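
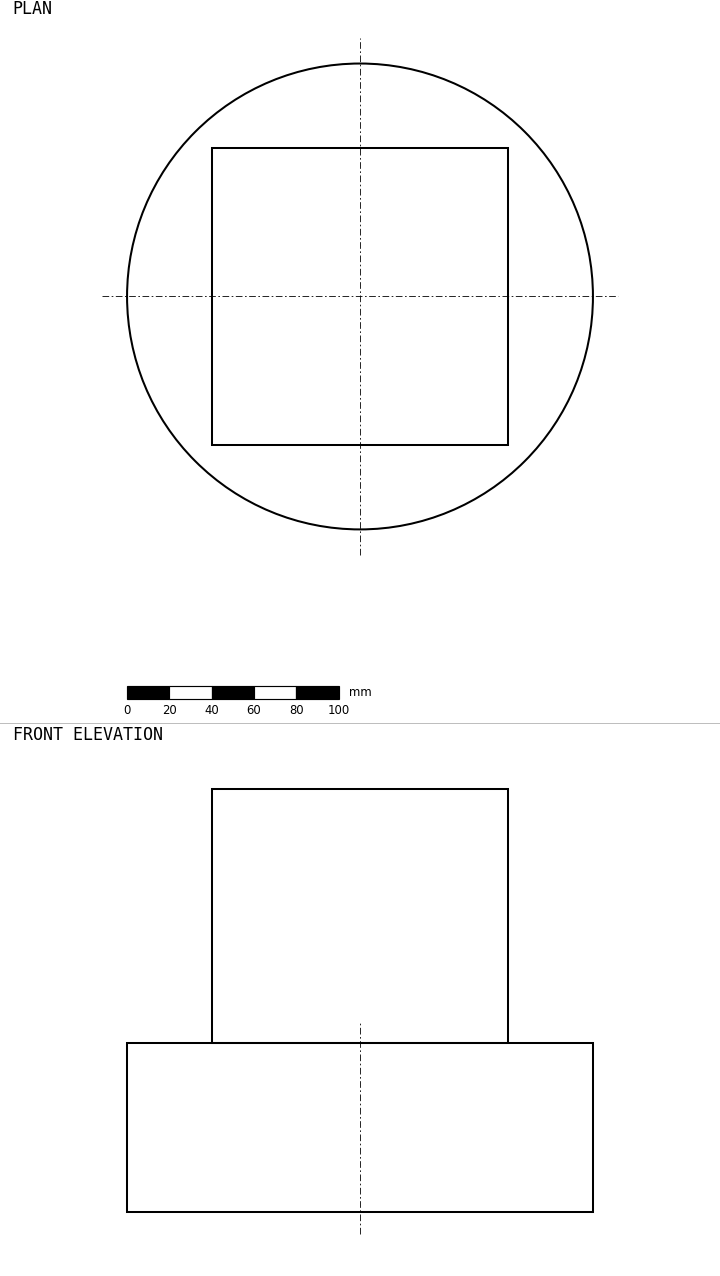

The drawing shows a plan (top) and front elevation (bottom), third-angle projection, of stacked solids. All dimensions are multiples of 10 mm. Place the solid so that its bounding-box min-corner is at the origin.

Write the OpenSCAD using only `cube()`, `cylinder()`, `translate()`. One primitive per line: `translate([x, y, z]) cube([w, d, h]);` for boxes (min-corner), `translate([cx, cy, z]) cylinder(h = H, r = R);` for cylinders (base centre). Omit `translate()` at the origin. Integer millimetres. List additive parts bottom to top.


translate([110, 110, 0]) cylinder(h = 80, r = 110);
translate([40, 40, 80]) cube([140, 140, 120]);


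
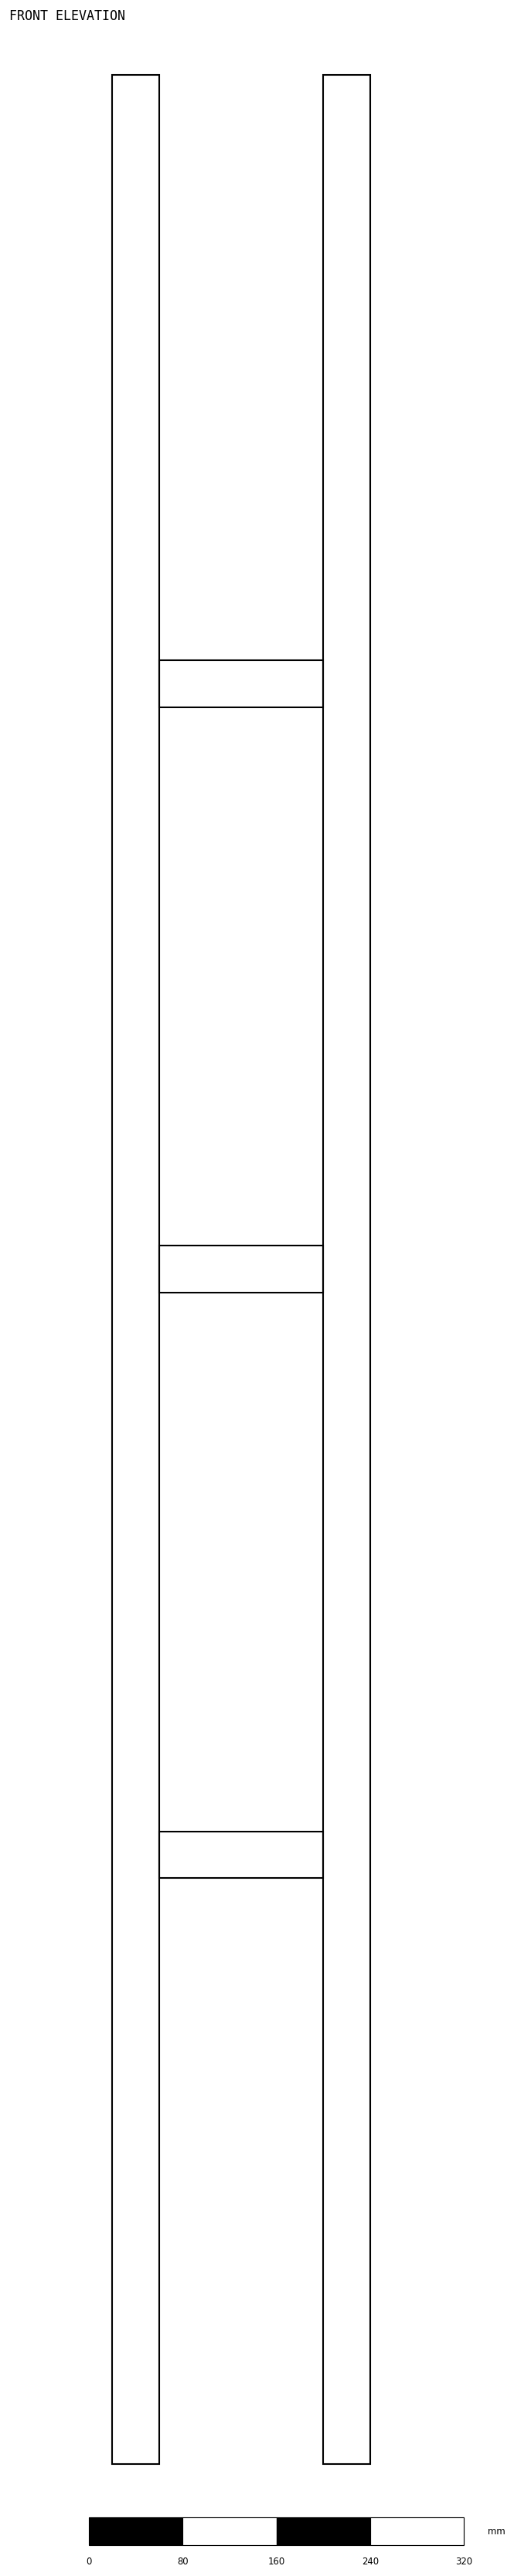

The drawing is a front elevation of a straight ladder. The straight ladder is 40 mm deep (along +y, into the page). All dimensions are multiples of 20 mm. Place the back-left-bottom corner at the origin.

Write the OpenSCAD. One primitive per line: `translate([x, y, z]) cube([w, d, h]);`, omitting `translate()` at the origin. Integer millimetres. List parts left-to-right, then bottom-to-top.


cube([40, 40, 2040]);
translate([40, 0, 500]) cube([140, 40, 40]);
translate([40, 0, 1000]) cube([140, 40, 40]);
translate([40, 0, 1500]) cube([140, 40, 40]);
translate([180, 0, 0]) cube([40, 40, 2040]);


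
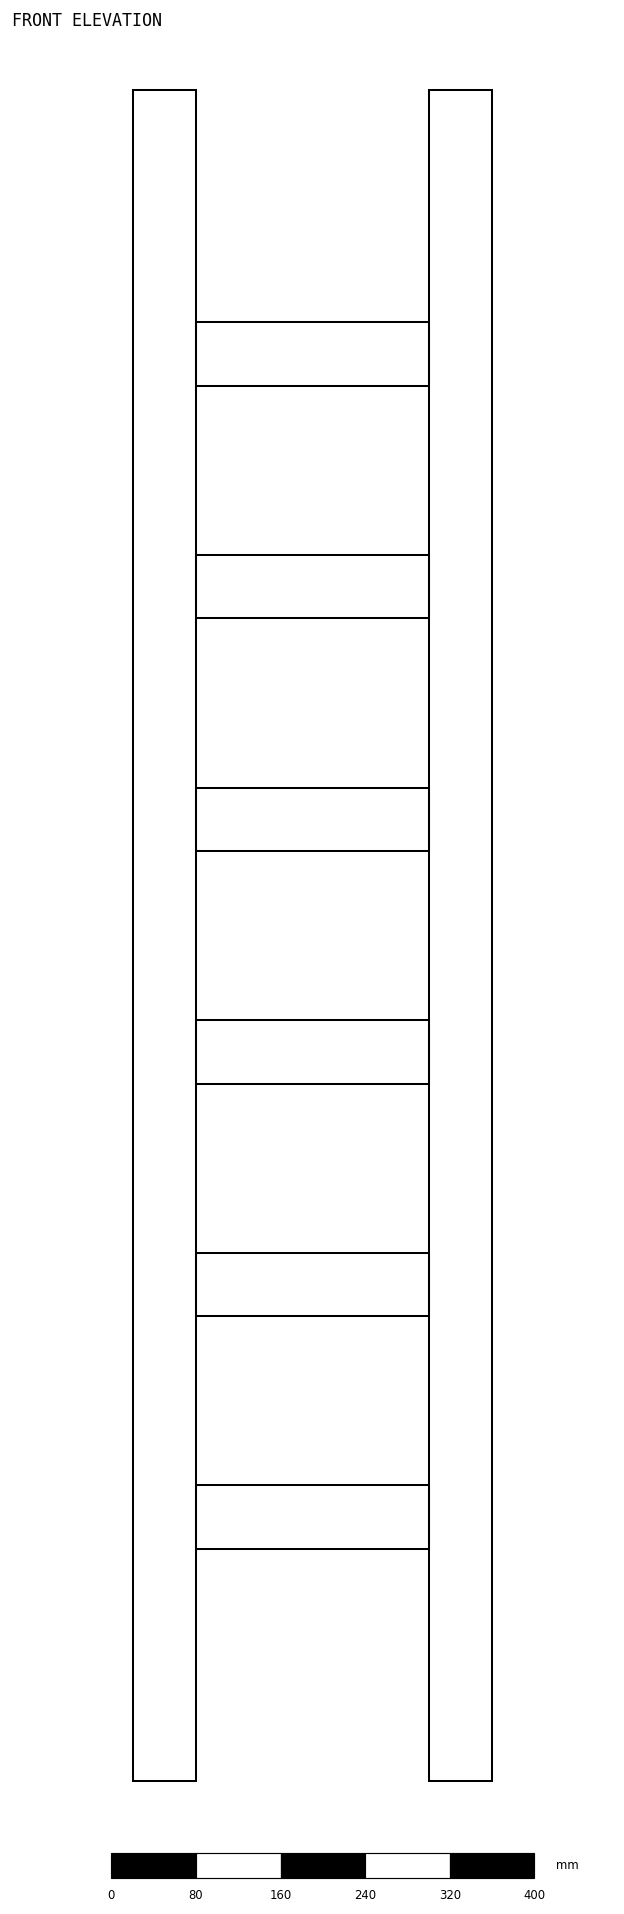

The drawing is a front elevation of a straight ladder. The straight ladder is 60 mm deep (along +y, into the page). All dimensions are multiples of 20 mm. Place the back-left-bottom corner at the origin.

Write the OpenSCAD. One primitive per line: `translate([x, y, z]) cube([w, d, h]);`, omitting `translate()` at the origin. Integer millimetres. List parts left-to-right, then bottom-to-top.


cube([60, 60, 1600]);
translate([60, 0, 220]) cube([220, 60, 60]);
translate([60, 0, 440]) cube([220, 60, 60]);
translate([60, 0, 660]) cube([220, 60, 60]);
translate([60, 0, 880]) cube([220, 60, 60]);
translate([60, 0, 1100]) cube([220, 60, 60]);
translate([60, 0, 1320]) cube([220, 60, 60]);
translate([280, 0, 0]) cube([60, 60, 1600]);


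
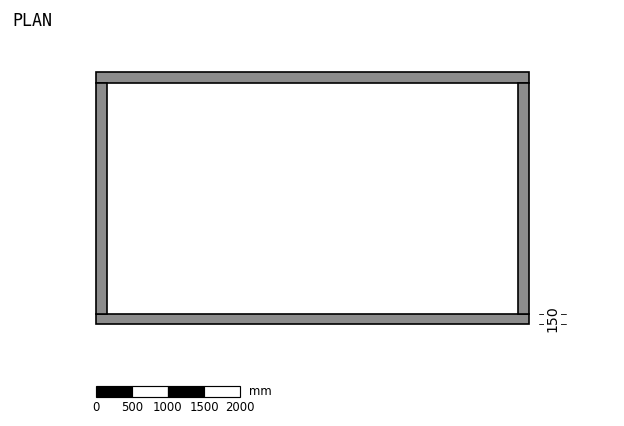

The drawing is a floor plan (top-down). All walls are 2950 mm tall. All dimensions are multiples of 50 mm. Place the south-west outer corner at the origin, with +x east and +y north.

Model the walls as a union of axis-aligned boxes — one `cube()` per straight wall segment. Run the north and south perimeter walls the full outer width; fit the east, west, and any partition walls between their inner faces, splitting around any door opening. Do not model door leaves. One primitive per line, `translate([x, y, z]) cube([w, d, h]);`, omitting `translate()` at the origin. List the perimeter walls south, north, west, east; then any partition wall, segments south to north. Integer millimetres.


cube([6000, 150, 2950]);
translate([0, 3350, 0]) cube([6000, 150, 2950]);
translate([0, 150, 0]) cube([150, 3200, 2950]);
translate([5850, 150, 0]) cube([150, 3200, 2950]);


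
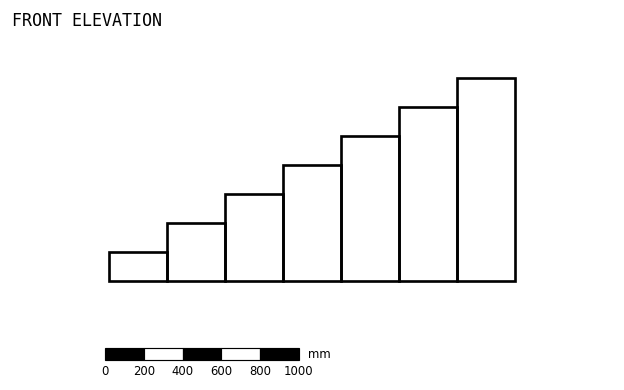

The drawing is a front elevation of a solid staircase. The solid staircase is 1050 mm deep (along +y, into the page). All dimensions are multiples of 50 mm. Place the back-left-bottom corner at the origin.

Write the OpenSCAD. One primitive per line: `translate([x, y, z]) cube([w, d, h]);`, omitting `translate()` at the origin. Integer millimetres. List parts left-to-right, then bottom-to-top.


cube([300, 1050, 150]);
translate([300, 0, 0]) cube([300, 1050, 300]);
translate([600, 0, 0]) cube([300, 1050, 450]);
translate([900, 0, 0]) cube([300, 1050, 600]);
translate([1200, 0, 0]) cube([300, 1050, 750]);
translate([1500, 0, 0]) cube([300, 1050, 900]);
translate([1800, 0, 0]) cube([300, 1050, 1050]);


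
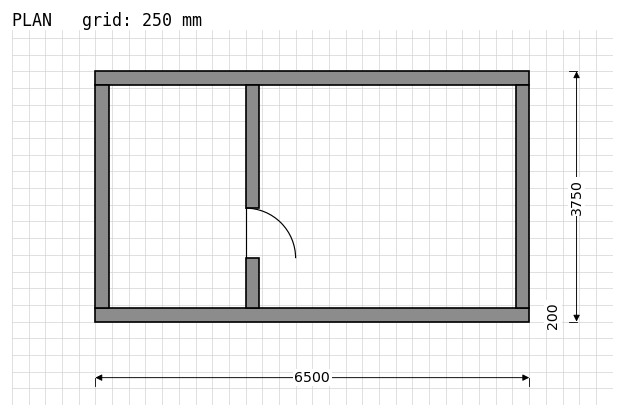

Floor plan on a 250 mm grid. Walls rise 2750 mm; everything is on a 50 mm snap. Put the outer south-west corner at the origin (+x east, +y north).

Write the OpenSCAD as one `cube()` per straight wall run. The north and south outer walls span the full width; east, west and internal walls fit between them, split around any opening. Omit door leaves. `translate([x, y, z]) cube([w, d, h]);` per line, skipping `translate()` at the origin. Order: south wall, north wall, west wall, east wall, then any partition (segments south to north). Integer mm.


cube([6500, 200, 2750]);
translate([0, 3550, 0]) cube([6500, 200, 2750]);
translate([0, 200, 0]) cube([200, 3350, 2750]);
translate([6300, 200, 0]) cube([200, 3350, 2750]);
translate([2250, 200, 0]) cube([200, 750, 2750]);
translate([2250, 1700, 0]) cube([200, 1850, 2750]);


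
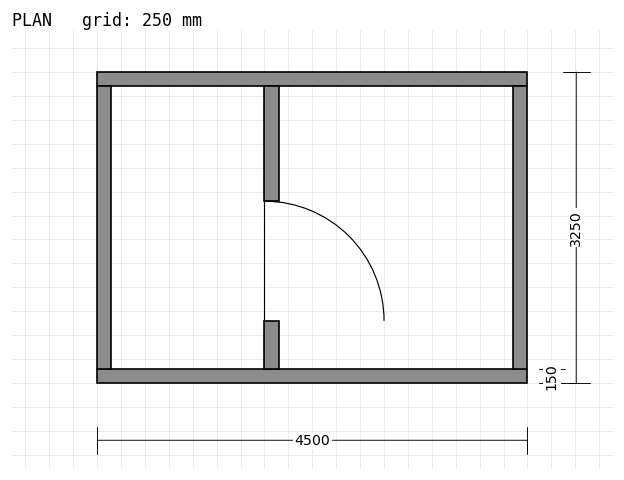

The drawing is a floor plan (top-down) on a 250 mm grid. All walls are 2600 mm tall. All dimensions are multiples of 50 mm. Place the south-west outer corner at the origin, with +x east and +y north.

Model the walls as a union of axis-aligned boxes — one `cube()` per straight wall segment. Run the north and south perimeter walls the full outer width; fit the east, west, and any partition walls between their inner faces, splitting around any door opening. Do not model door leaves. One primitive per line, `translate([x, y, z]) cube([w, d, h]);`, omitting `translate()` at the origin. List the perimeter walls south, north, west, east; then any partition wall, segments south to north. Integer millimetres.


cube([4500, 150, 2600]);
translate([0, 3100, 0]) cube([4500, 150, 2600]);
translate([0, 150, 0]) cube([150, 2950, 2600]);
translate([4350, 150, 0]) cube([150, 2950, 2600]);
translate([1750, 150, 0]) cube([150, 500, 2600]);
translate([1750, 1900, 0]) cube([150, 1200, 2600]);


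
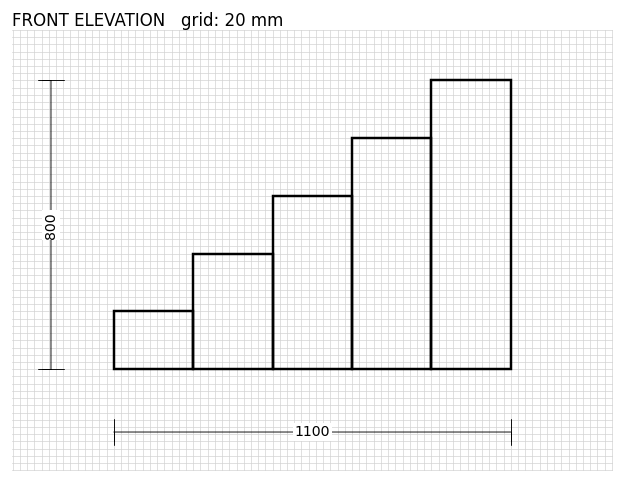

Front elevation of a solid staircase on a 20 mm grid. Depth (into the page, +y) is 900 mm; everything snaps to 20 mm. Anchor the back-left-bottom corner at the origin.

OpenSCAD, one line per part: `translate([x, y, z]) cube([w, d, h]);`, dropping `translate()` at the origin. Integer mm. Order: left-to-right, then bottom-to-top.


cube([220, 900, 160]);
translate([220, 0, 0]) cube([220, 900, 320]);
translate([440, 0, 0]) cube([220, 900, 480]);
translate([660, 0, 0]) cube([220, 900, 640]);
translate([880, 0, 0]) cube([220, 900, 800]);


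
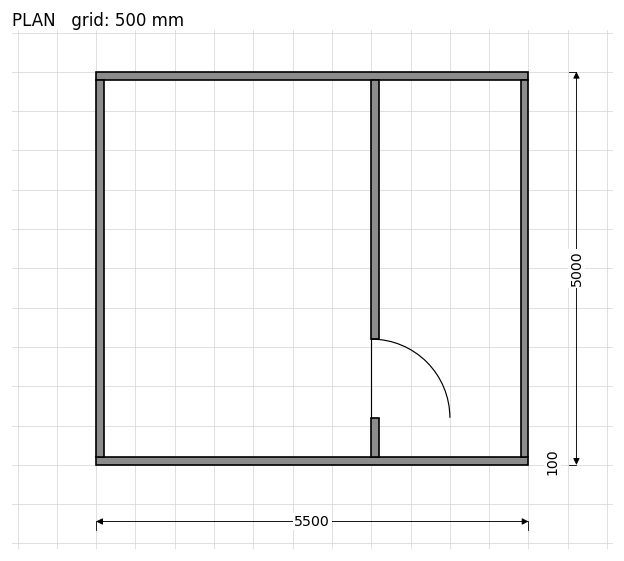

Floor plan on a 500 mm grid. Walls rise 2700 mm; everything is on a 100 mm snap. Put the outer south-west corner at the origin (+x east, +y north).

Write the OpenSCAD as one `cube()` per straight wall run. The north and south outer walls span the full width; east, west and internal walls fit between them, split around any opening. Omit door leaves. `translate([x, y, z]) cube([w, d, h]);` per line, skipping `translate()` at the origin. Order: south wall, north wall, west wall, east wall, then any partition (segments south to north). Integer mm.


cube([5500, 100, 2700]);
translate([0, 4900, 0]) cube([5500, 100, 2700]);
translate([0, 100, 0]) cube([100, 4800, 2700]);
translate([5400, 100, 0]) cube([100, 4800, 2700]);
translate([3500, 100, 0]) cube([100, 500, 2700]);
translate([3500, 1600, 0]) cube([100, 3300, 2700]);


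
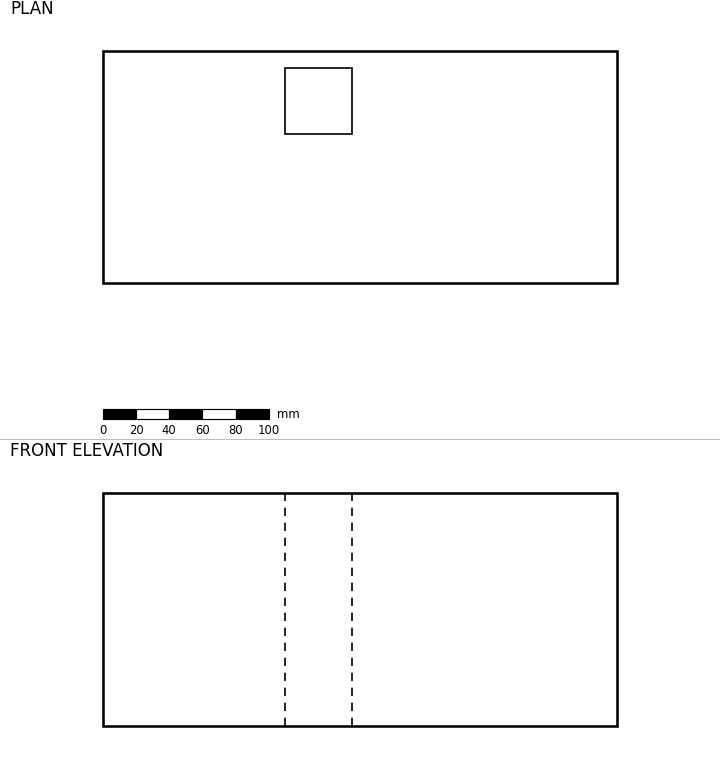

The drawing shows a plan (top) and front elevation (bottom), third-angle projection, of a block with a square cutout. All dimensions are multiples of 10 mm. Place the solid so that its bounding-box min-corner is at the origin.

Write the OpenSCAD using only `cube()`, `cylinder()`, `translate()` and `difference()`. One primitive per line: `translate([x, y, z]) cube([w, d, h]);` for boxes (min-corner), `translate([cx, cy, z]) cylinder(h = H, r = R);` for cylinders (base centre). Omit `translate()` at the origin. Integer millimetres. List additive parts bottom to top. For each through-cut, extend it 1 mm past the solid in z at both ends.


difference() {
  cube([310, 140, 140]);
  translate([110, 90, -1]) cube([40, 40, 142]);
}


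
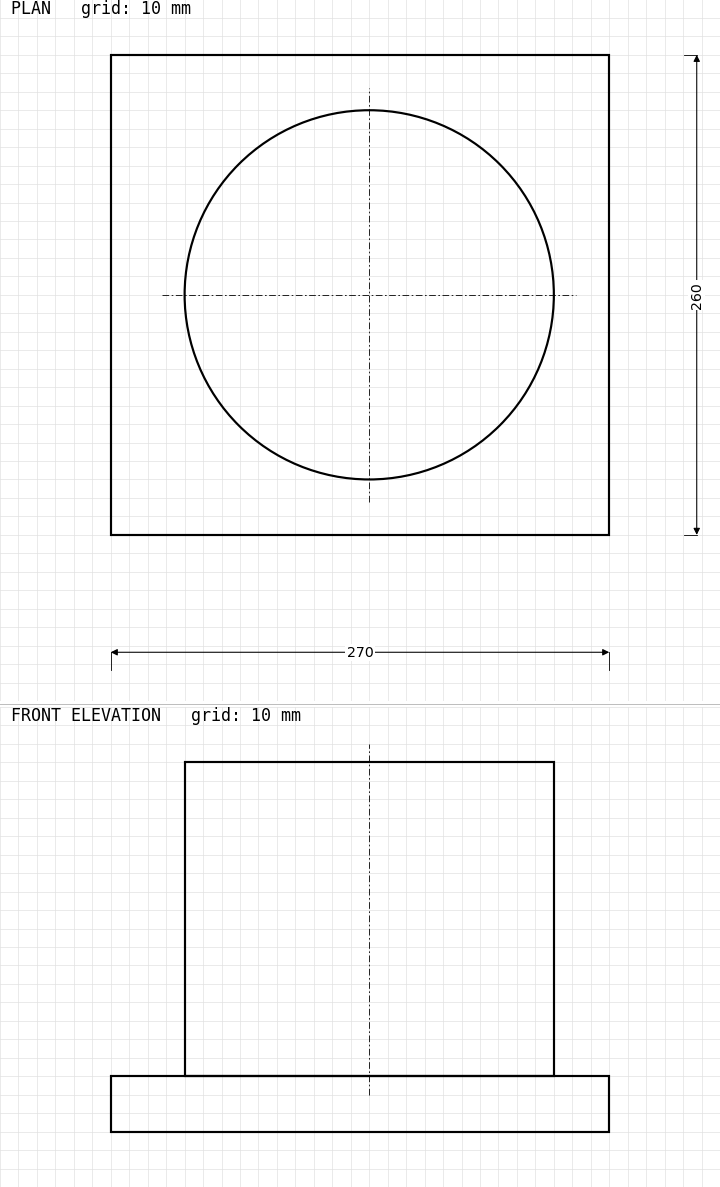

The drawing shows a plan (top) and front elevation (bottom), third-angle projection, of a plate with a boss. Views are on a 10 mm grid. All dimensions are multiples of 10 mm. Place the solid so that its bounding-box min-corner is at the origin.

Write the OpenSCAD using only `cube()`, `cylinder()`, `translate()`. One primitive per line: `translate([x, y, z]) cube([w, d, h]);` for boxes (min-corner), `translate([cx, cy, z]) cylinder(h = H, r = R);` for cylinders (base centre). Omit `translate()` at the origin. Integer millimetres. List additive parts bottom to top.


cube([270, 260, 30]);
translate([140, 130, 30]) cylinder(h = 170, r = 100);


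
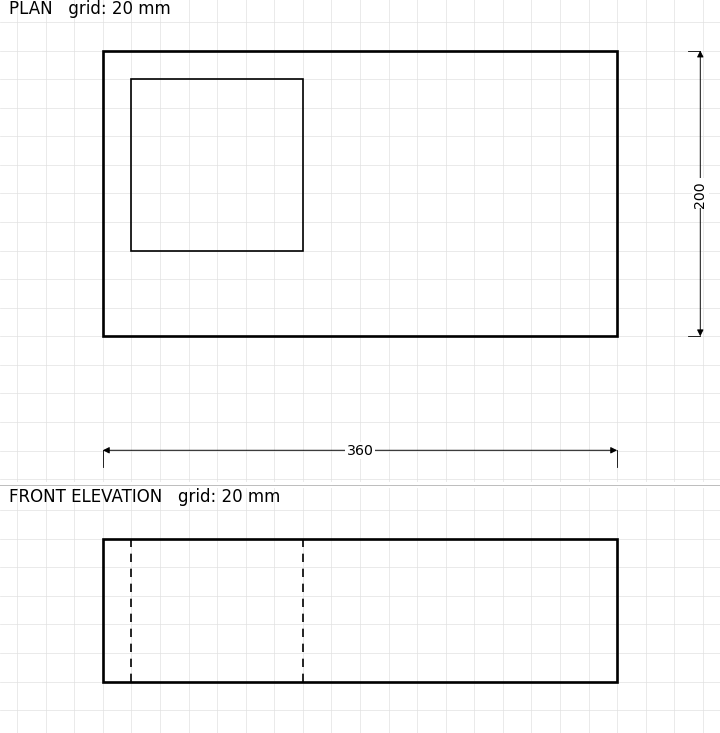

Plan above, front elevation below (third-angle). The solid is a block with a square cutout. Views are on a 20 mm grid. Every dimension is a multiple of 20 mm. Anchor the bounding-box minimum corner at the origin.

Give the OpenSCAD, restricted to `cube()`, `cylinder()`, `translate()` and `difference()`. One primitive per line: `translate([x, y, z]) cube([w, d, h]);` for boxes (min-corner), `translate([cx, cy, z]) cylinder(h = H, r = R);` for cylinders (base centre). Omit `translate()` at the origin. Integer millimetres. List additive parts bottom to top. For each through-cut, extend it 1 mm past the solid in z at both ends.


difference() {
  cube([360, 200, 100]);
  translate([20, 60, -1]) cube([120, 120, 102]);
}


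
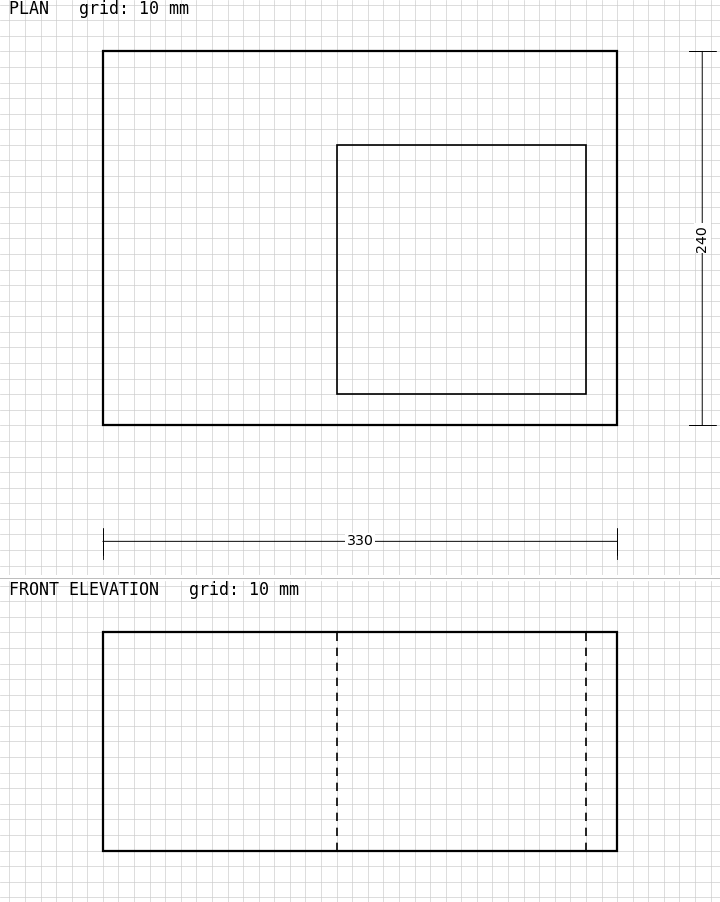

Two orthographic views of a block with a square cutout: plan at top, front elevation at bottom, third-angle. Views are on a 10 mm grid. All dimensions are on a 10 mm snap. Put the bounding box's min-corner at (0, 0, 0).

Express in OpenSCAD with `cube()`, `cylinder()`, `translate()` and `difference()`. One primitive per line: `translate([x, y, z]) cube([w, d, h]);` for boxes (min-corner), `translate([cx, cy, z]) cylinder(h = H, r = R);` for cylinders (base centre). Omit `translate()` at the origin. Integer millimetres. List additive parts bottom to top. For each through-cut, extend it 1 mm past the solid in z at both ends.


difference() {
  cube([330, 240, 140]);
  translate([150, 20, -1]) cube([160, 160, 142]);
}


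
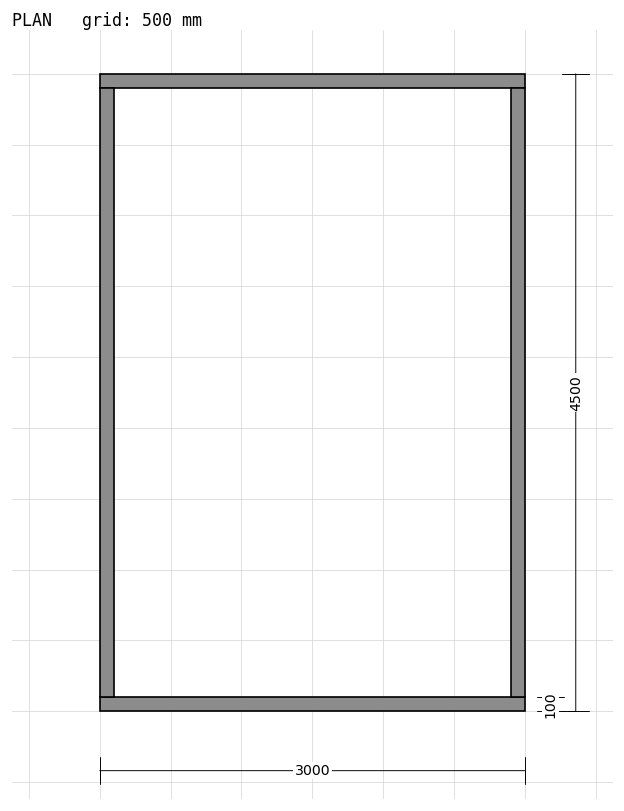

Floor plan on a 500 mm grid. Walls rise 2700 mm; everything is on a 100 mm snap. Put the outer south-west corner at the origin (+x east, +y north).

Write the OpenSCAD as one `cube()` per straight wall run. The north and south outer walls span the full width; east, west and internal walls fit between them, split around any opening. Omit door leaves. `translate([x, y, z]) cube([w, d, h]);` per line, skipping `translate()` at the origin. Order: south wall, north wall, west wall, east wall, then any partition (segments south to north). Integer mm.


cube([3000, 100, 2700]);
translate([0, 4400, 0]) cube([3000, 100, 2700]);
translate([0, 100, 0]) cube([100, 4300, 2700]);
translate([2900, 100, 0]) cube([100, 4300, 2700]);


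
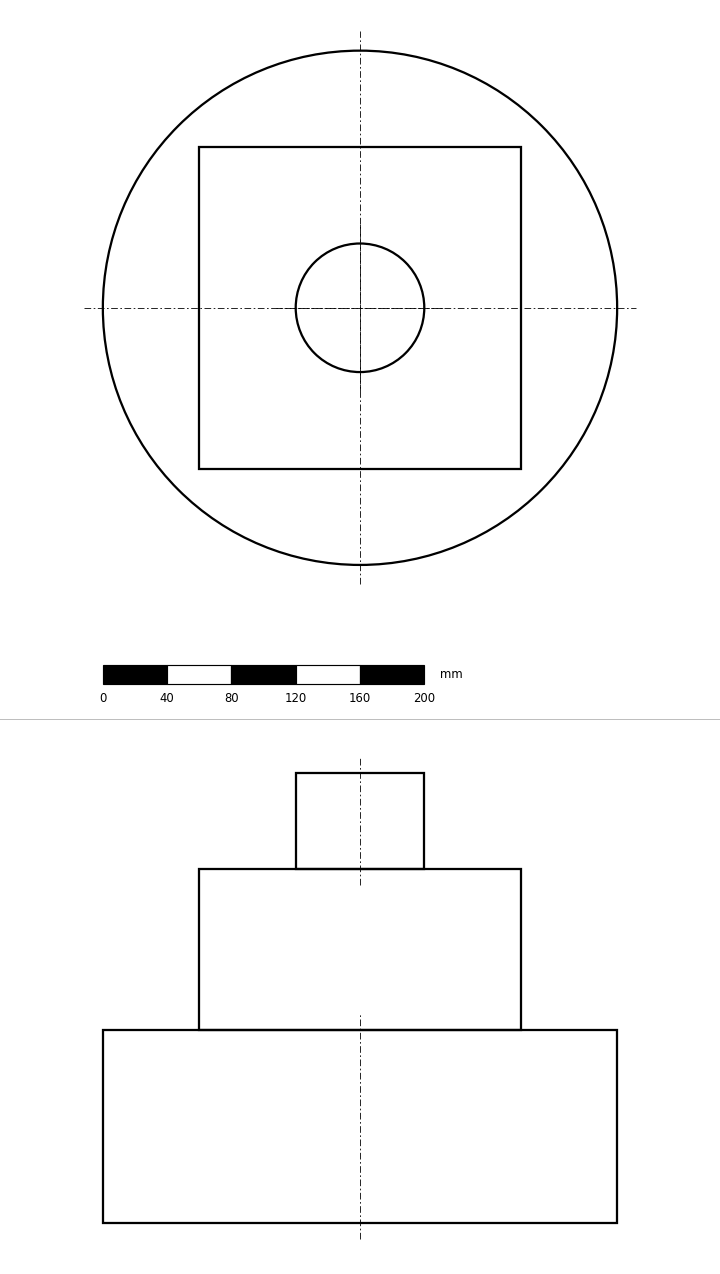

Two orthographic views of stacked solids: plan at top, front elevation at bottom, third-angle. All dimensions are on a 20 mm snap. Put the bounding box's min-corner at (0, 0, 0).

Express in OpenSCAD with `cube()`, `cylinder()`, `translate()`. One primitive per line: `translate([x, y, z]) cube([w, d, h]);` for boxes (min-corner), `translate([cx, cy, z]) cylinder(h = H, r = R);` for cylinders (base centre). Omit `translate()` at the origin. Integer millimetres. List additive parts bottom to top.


translate([160, 160, 0]) cylinder(h = 120, r = 160);
translate([60, 60, 120]) cube([200, 200, 100]);
translate([160, 160, 220]) cylinder(h = 60, r = 40);


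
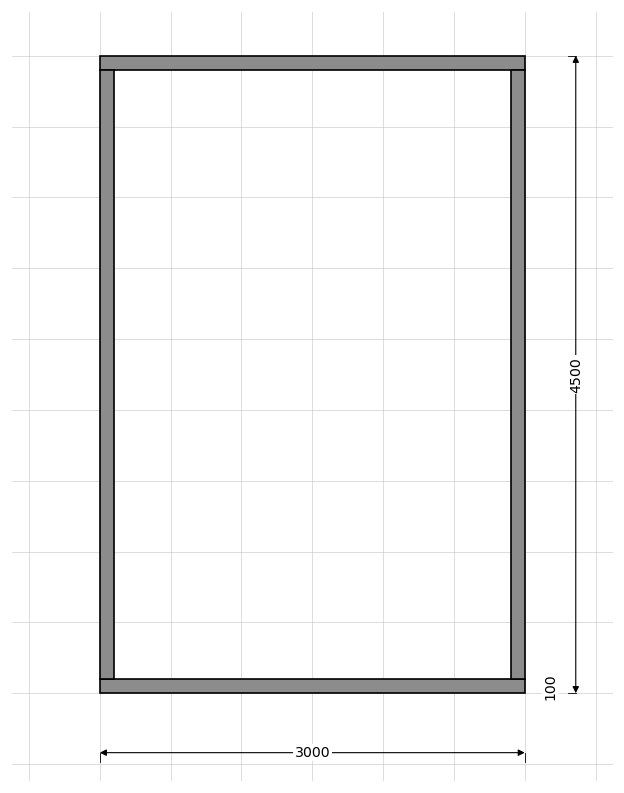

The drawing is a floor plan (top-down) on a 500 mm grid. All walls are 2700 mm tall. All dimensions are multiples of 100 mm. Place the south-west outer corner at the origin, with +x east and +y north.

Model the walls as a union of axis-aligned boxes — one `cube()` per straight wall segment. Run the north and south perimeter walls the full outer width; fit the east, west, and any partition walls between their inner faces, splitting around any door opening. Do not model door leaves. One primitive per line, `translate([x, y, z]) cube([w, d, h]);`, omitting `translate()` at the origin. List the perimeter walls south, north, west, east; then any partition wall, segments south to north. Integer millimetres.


cube([3000, 100, 2700]);
translate([0, 4400, 0]) cube([3000, 100, 2700]);
translate([0, 100, 0]) cube([100, 4300, 2700]);
translate([2900, 100, 0]) cube([100, 4300, 2700]);


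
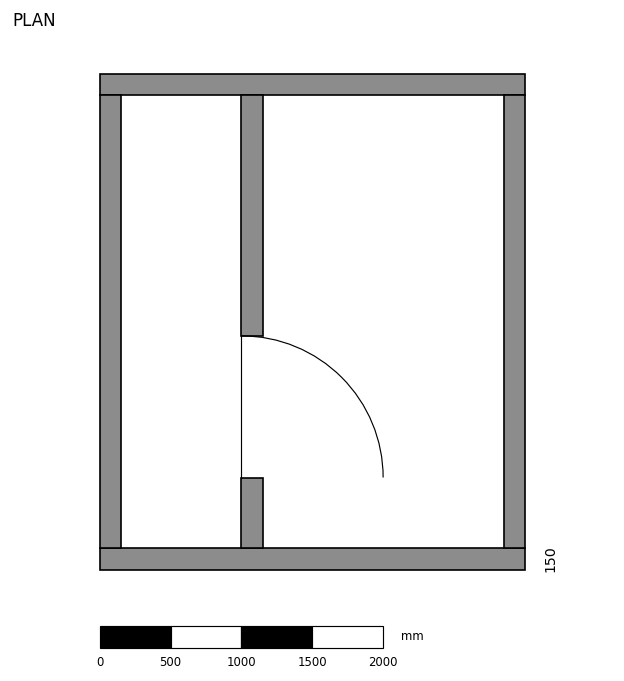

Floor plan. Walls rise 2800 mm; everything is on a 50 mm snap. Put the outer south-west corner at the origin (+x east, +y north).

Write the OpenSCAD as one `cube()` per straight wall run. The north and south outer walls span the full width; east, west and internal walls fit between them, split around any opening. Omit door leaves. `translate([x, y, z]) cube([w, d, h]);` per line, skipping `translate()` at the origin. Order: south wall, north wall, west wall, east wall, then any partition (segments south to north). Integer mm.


cube([3000, 150, 2800]);
translate([0, 3350, 0]) cube([3000, 150, 2800]);
translate([0, 150, 0]) cube([150, 3200, 2800]);
translate([2850, 150, 0]) cube([150, 3200, 2800]);
translate([1000, 150, 0]) cube([150, 500, 2800]);
translate([1000, 1650, 0]) cube([150, 1700, 2800]);


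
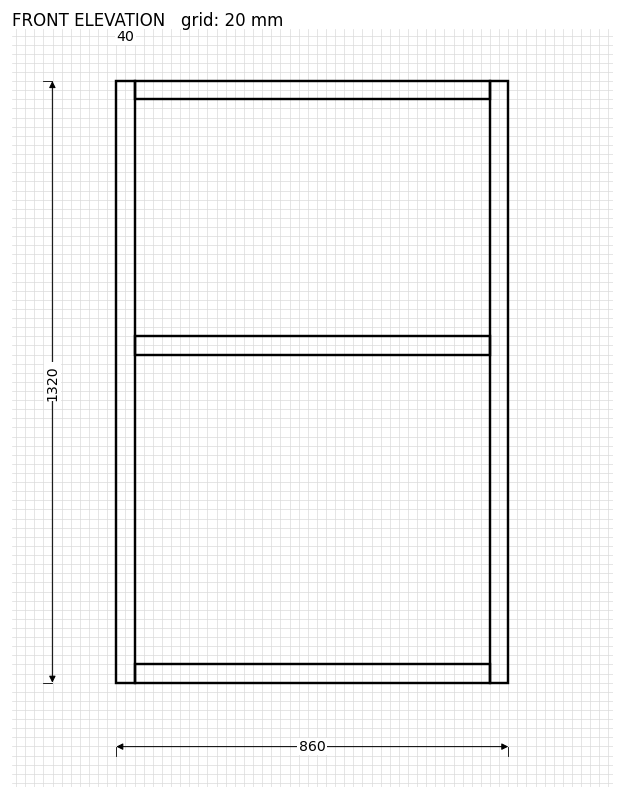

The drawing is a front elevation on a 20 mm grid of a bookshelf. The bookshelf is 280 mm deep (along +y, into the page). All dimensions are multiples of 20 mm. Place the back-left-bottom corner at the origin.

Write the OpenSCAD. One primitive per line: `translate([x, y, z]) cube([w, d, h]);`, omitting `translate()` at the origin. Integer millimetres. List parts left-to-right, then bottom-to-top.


cube([40, 280, 1320]);
translate([40, 0, 0]) cube([780, 280, 40]);
translate([40, 0, 720]) cube([780, 280, 40]);
translate([40, 0, 1280]) cube([780, 280, 40]);
translate([820, 0, 0]) cube([40, 280, 1320]);


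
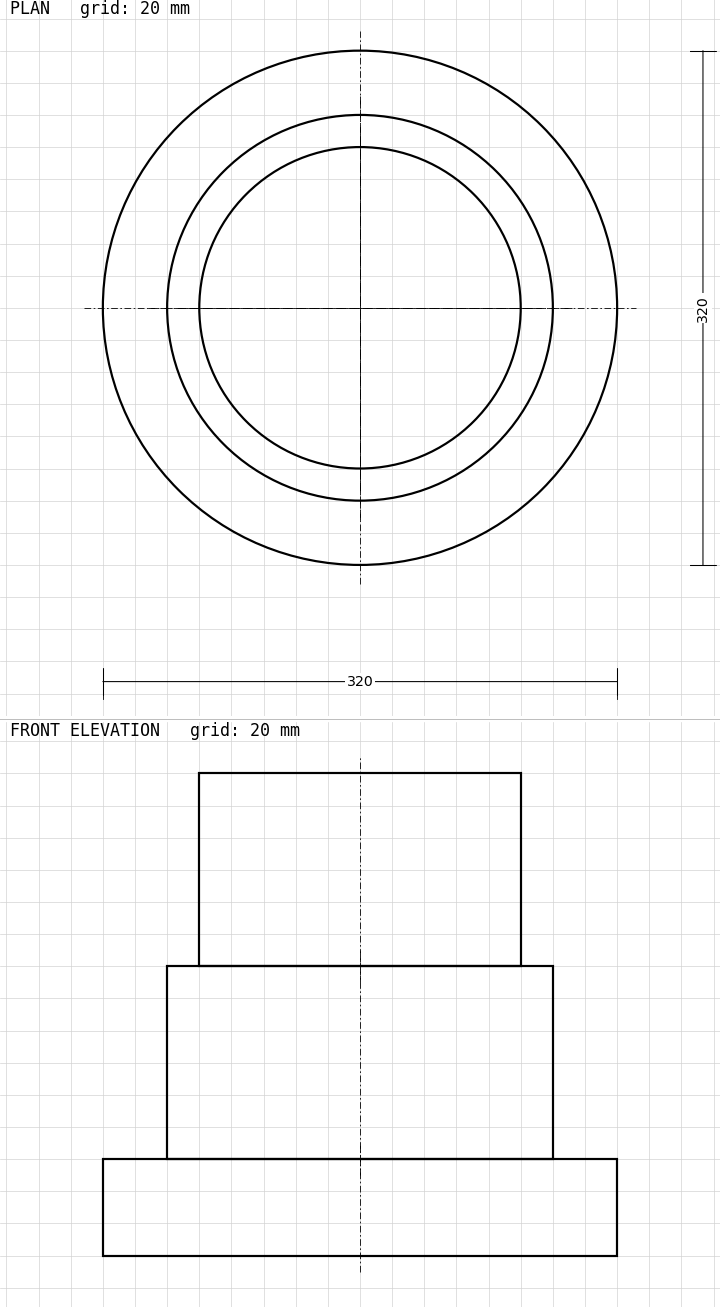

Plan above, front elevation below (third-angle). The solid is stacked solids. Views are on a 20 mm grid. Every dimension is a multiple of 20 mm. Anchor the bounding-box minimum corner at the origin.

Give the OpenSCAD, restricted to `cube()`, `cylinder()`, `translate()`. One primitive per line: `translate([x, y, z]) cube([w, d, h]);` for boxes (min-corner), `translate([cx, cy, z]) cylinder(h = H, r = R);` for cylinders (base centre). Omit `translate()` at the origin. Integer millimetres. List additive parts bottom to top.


translate([160, 160, 0]) cylinder(h = 60, r = 160);
translate([160, 160, 60]) cylinder(h = 120, r = 120);
translate([160, 160, 180]) cylinder(h = 120, r = 100);


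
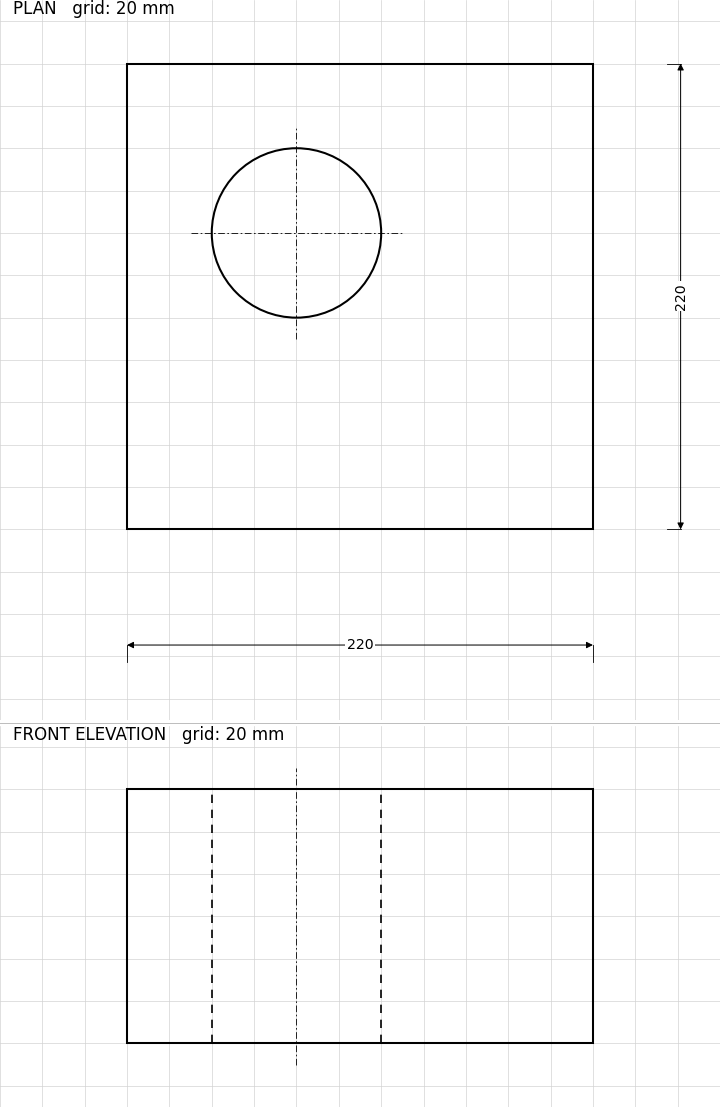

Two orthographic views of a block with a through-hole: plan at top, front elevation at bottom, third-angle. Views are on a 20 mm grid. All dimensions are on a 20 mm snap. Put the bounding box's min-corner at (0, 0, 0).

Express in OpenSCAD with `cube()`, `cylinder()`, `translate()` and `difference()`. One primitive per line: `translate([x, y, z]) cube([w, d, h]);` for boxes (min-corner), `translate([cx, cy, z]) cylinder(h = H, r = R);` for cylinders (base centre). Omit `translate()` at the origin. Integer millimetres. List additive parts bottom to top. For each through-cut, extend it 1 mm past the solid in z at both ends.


difference() {
  cube([220, 220, 120]);
  translate([80, 140, -1]) cylinder(h = 122, r = 40);
}


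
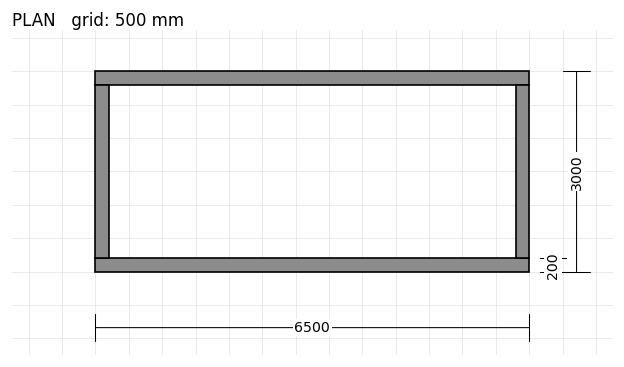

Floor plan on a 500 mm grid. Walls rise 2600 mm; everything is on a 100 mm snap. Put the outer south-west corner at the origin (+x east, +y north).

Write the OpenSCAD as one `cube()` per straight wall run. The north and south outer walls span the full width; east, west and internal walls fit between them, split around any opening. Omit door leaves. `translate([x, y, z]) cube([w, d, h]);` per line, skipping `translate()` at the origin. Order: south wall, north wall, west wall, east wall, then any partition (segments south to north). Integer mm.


cube([6500, 200, 2600]);
translate([0, 2800, 0]) cube([6500, 200, 2600]);
translate([0, 200, 0]) cube([200, 2600, 2600]);
translate([6300, 200, 0]) cube([200, 2600, 2600]);


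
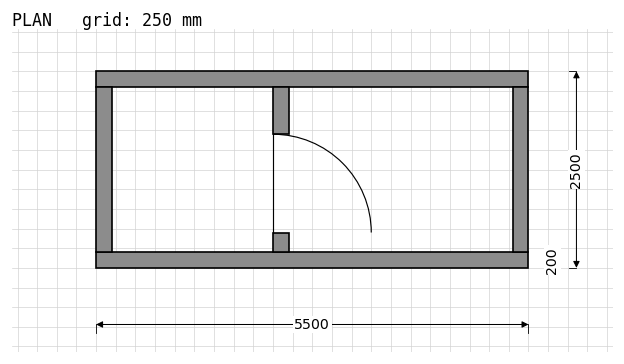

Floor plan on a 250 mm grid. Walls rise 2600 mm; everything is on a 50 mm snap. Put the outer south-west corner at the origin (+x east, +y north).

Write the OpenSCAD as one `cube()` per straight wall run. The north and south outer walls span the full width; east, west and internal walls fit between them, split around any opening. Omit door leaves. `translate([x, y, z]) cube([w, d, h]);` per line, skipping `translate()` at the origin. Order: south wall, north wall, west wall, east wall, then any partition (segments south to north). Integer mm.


cube([5500, 200, 2600]);
translate([0, 2300, 0]) cube([5500, 200, 2600]);
translate([0, 200, 0]) cube([200, 2100, 2600]);
translate([5300, 200, 0]) cube([200, 2100, 2600]);
translate([2250, 200, 0]) cube([200, 250, 2600]);
translate([2250, 1700, 0]) cube([200, 600, 2600]);


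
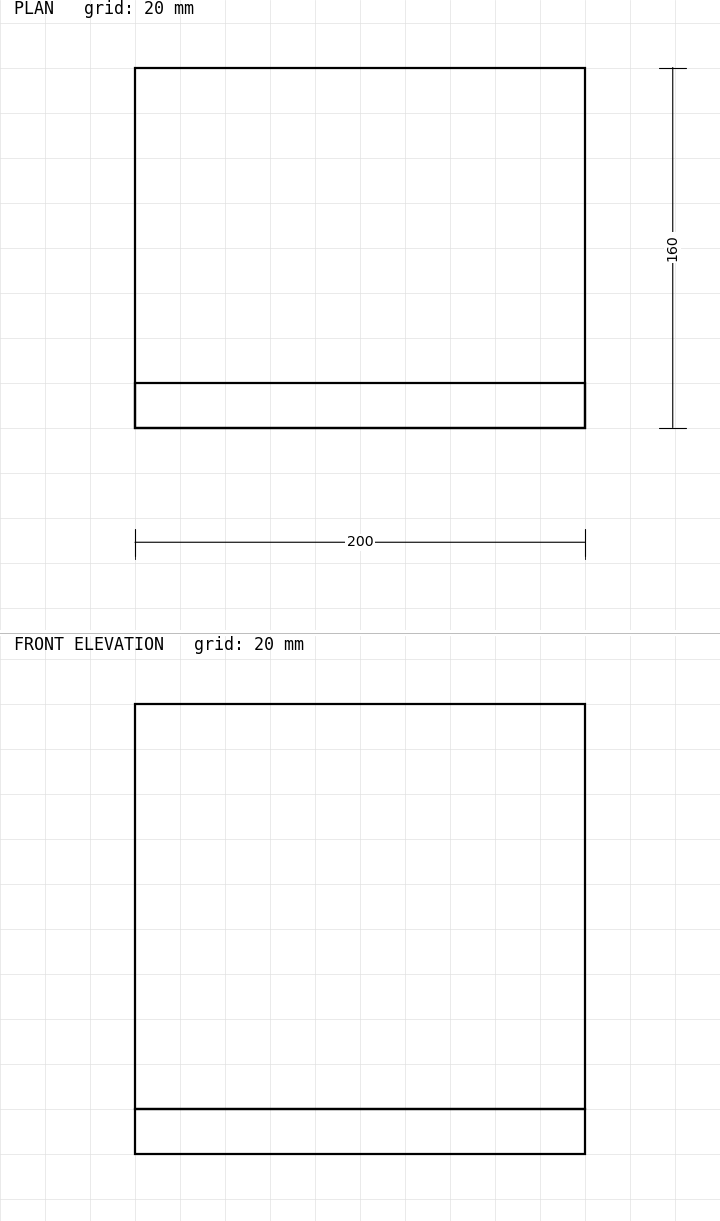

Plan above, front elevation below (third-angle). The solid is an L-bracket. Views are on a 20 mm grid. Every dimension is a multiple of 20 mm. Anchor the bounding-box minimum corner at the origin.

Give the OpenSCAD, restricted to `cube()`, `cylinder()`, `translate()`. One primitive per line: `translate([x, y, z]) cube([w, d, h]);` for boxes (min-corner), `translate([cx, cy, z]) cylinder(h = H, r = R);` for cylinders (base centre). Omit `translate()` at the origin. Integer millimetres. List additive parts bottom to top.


cube([200, 160, 20]);
translate([0, 0, 20]) cube([200, 20, 180]);


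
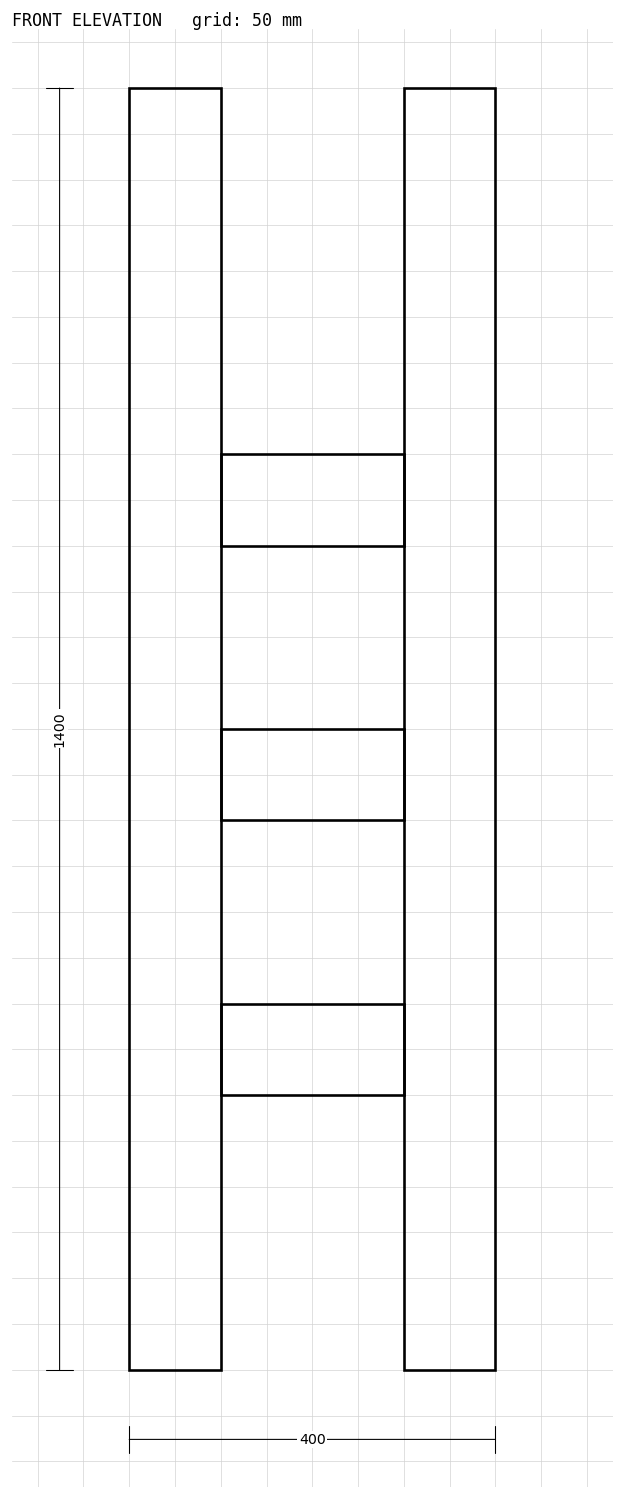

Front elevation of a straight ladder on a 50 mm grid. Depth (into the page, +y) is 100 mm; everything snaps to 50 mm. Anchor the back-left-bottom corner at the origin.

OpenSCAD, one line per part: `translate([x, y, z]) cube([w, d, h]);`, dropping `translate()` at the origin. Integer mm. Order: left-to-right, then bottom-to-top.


cube([100, 100, 1400]);
translate([100, 0, 300]) cube([200, 100, 100]);
translate([100, 0, 600]) cube([200, 100, 100]);
translate([100, 0, 900]) cube([200, 100, 100]);
translate([300, 0, 0]) cube([100, 100, 1400]);


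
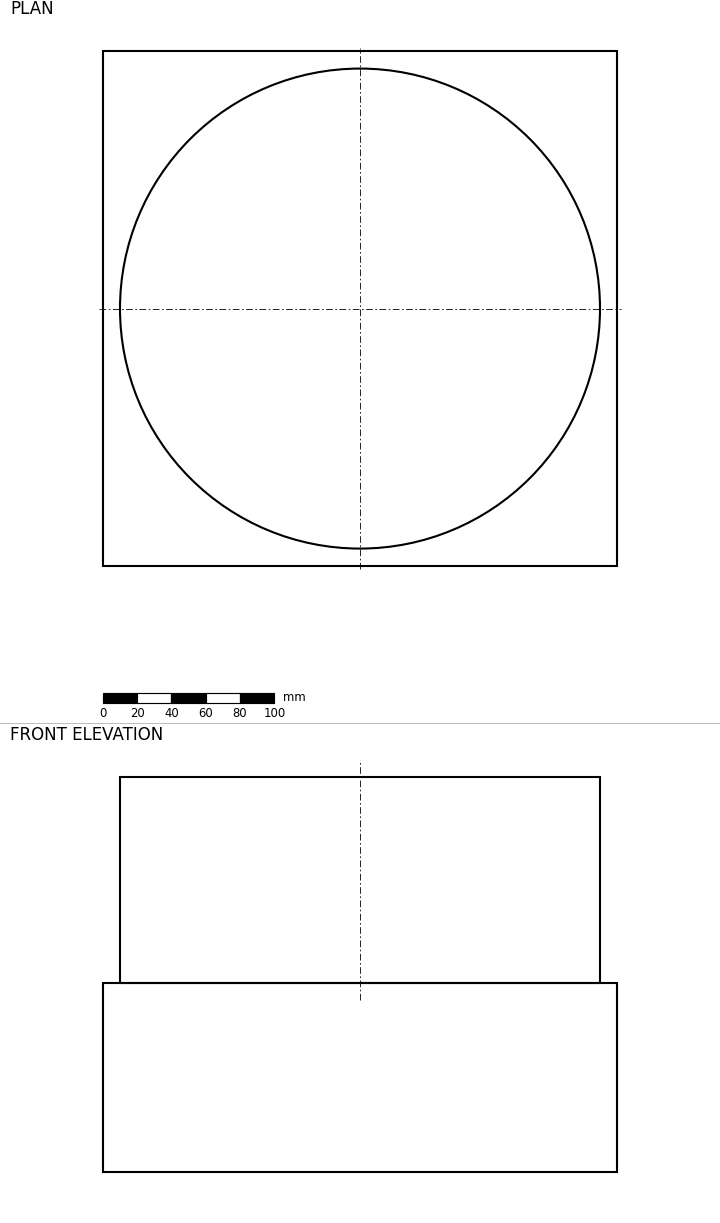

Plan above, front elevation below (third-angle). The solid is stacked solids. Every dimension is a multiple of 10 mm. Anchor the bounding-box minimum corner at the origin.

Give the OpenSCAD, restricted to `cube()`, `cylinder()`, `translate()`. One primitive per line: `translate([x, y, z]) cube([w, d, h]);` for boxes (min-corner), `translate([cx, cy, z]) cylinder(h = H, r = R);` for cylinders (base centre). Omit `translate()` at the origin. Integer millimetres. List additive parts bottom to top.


cube([300, 300, 110]);
translate([150, 150, 110]) cylinder(h = 120, r = 140);


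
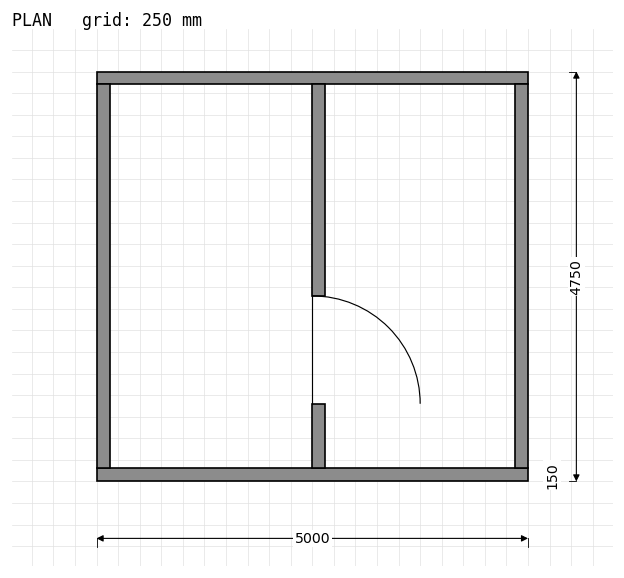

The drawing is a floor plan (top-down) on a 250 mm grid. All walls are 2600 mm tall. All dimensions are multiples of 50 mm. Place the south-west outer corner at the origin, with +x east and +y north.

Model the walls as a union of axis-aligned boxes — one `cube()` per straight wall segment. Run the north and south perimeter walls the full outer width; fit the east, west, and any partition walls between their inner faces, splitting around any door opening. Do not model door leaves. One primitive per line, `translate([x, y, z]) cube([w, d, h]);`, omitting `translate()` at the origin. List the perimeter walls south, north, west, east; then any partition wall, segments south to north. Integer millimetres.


cube([5000, 150, 2600]);
translate([0, 4600, 0]) cube([5000, 150, 2600]);
translate([0, 150, 0]) cube([150, 4450, 2600]);
translate([4850, 150, 0]) cube([150, 4450, 2600]);
translate([2500, 150, 0]) cube([150, 750, 2600]);
translate([2500, 2150, 0]) cube([150, 2450, 2600]);


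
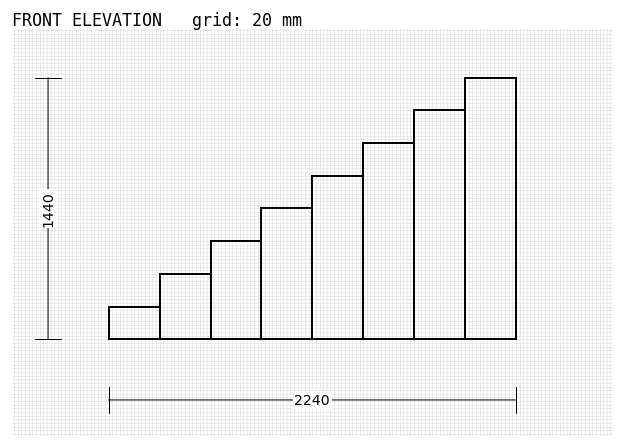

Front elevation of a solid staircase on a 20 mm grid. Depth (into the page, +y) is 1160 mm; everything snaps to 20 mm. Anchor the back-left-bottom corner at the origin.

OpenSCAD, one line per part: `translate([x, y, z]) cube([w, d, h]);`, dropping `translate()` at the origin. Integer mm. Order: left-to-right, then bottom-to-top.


cube([280, 1160, 180]);
translate([280, 0, 0]) cube([280, 1160, 360]);
translate([560, 0, 0]) cube([280, 1160, 540]);
translate([840, 0, 0]) cube([280, 1160, 720]);
translate([1120, 0, 0]) cube([280, 1160, 900]);
translate([1400, 0, 0]) cube([280, 1160, 1080]);
translate([1680, 0, 0]) cube([280, 1160, 1260]);
translate([1960, 0, 0]) cube([280, 1160, 1440]);


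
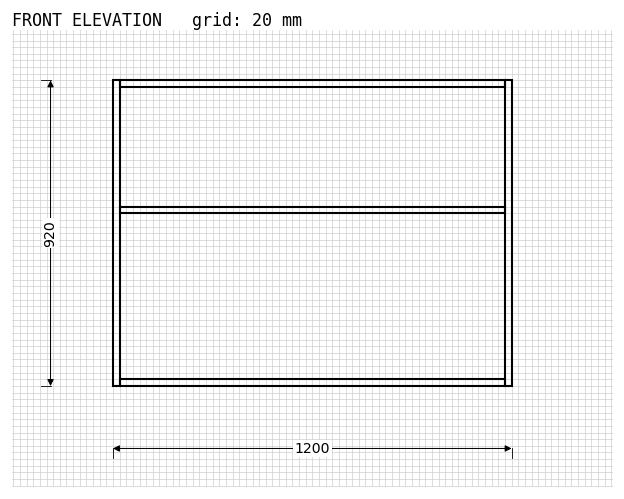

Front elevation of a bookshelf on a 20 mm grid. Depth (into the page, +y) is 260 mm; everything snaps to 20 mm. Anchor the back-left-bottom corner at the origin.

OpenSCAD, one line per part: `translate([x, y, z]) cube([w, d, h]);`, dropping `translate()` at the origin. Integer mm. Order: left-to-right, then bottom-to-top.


cube([20, 260, 920]);
translate([20, 0, 0]) cube([1160, 260, 20]);
translate([20, 0, 520]) cube([1160, 260, 20]);
translate([20, 0, 900]) cube([1160, 260, 20]);
translate([1180, 0, 0]) cube([20, 260, 920]);


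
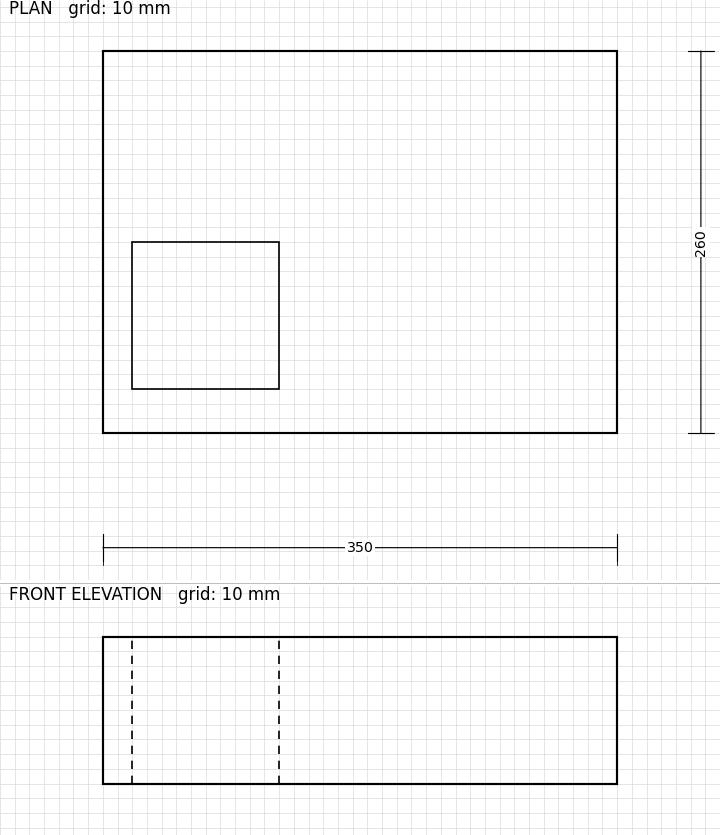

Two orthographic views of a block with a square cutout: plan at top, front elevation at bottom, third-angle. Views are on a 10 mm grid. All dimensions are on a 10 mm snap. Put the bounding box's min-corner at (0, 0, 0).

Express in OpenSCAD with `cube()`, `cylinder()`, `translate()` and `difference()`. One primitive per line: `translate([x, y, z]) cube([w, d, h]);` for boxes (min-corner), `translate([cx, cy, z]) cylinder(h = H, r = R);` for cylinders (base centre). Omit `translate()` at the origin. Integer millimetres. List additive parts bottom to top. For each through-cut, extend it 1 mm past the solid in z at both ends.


difference() {
  cube([350, 260, 100]);
  translate([20, 30, -1]) cube([100, 100, 102]);
}


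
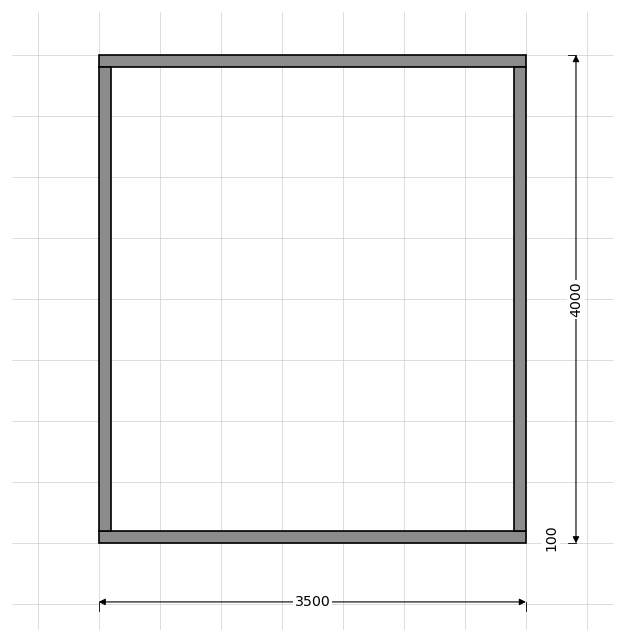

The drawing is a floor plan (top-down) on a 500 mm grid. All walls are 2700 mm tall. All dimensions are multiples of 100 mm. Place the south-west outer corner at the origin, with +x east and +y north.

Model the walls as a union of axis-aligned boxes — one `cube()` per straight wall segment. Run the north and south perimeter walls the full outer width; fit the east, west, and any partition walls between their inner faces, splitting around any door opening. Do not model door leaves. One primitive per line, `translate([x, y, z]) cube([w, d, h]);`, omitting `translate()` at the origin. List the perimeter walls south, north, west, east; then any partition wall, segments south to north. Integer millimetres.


cube([3500, 100, 2700]);
translate([0, 3900, 0]) cube([3500, 100, 2700]);
translate([0, 100, 0]) cube([100, 3800, 2700]);
translate([3400, 100, 0]) cube([100, 3800, 2700]);


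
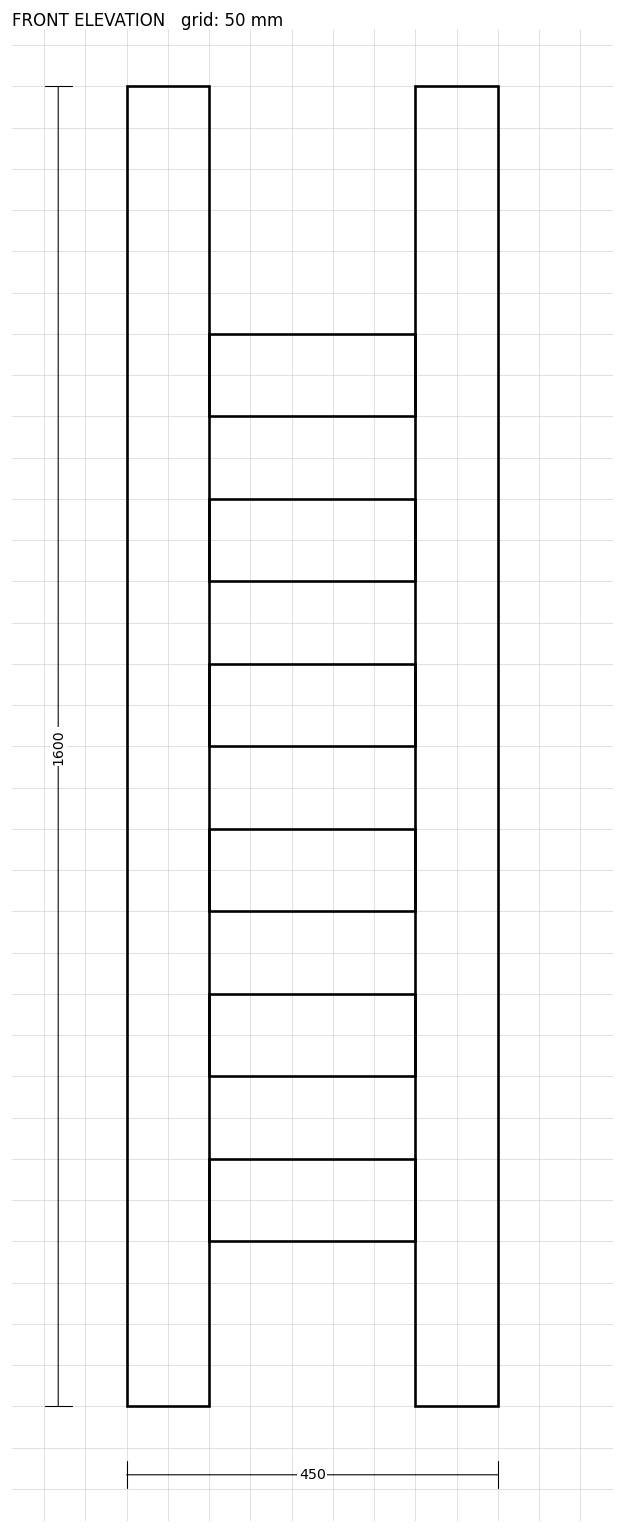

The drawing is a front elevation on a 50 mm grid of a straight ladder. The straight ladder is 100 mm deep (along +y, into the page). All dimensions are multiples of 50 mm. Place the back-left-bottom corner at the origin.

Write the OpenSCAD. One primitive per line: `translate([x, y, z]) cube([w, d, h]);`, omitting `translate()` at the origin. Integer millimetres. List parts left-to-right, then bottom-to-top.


cube([100, 100, 1600]);
translate([100, 0, 200]) cube([250, 100, 100]);
translate([100, 0, 400]) cube([250, 100, 100]);
translate([100, 0, 600]) cube([250, 100, 100]);
translate([100, 0, 800]) cube([250, 100, 100]);
translate([100, 0, 1000]) cube([250, 100, 100]);
translate([100, 0, 1200]) cube([250, 100, 100]);
translate([350, 0, 0]) cube([100, 100, 1600]);


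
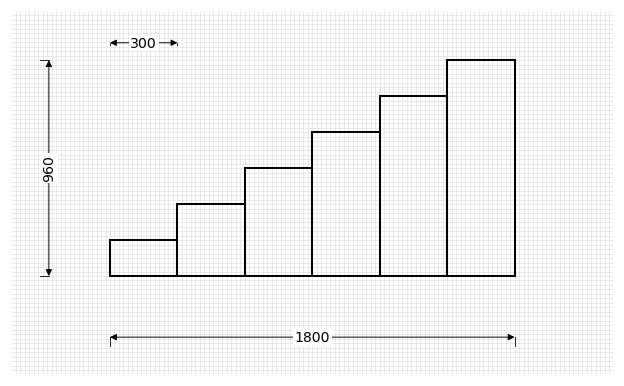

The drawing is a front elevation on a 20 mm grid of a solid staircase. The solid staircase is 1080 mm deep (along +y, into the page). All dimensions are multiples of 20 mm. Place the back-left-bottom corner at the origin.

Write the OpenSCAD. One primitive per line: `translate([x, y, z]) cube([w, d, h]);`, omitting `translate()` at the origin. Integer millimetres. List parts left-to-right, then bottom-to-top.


cube([300, 1080, 160]);
translate([300, 0, 0]) cube([300, 1080, 320]);
translate([600, 0, 0]) cube([300, 1080, 480]);
translate([900, 0, 0]) cube([300, 1080, 640]);
translate([1200, 0, 0]) cube([300, 1080, 800]);
translate([1500, 0, 0]) cube([300, 1080, 960]);


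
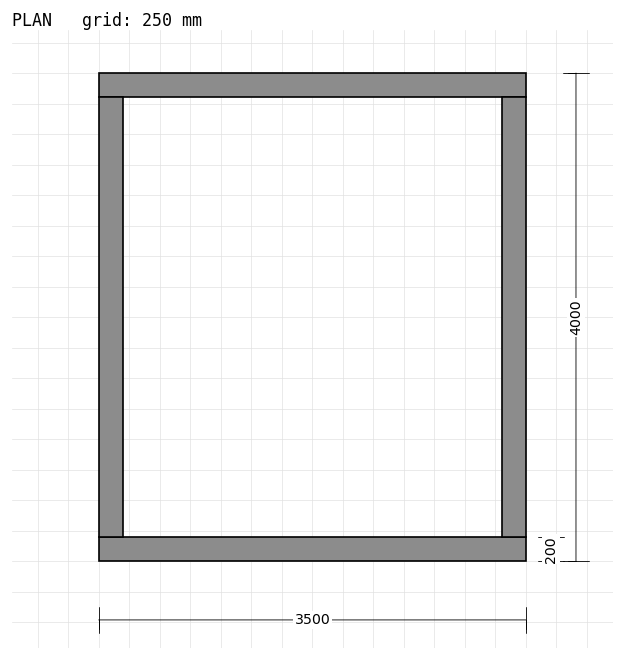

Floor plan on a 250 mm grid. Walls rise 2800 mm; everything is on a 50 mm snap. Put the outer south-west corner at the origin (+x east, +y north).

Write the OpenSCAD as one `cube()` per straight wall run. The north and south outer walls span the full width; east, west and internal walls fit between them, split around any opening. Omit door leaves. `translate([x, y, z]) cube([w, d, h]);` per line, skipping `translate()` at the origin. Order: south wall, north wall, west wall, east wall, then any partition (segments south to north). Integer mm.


cube([3500, 200, 2800]);
translate([0, 3800, 0]) cube([3500, 200, 2800]);
translate([0, 200, 0]) cube([200, 3600, 2800]);
translate([3300, 200, 0]) cube([200, 3600, 2800]);


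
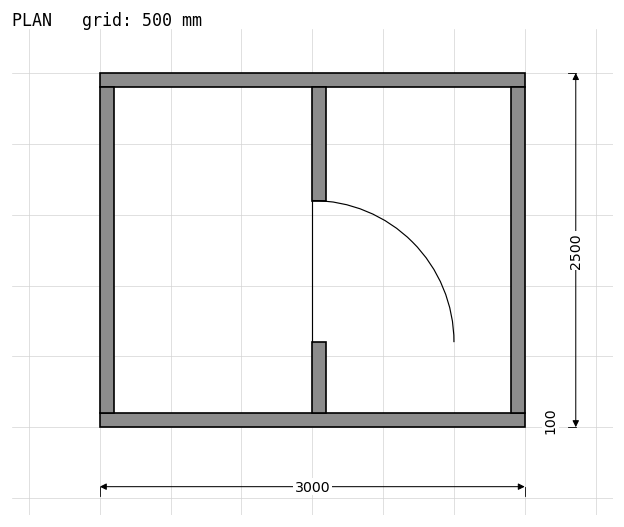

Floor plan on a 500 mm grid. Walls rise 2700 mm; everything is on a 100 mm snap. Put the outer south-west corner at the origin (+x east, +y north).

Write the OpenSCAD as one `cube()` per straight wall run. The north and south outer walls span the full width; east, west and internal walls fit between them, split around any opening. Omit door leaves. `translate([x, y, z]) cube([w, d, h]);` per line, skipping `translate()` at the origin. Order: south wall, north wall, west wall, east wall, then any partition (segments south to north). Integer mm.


cube([3000, 100, 2700]);
translate([0, 2400, 0]) cube([3000, 100, 2700]);
translate([0, 100, 0]) cube([100, 2300, 2700]);
translate([2900, 100, 0]) cube([100, 2300, 2700]);
translate([1500, 100, 0]) cube([100, 500, 2700]);
translate([1500, 1600, 0]) cube([100, 800, 2700]);


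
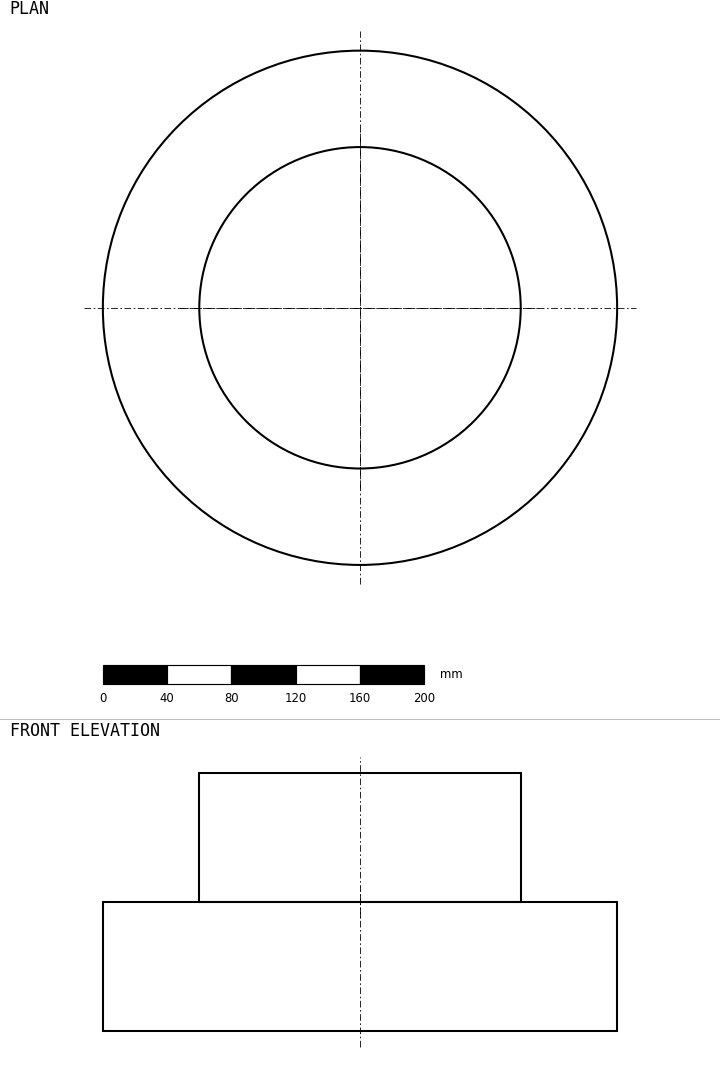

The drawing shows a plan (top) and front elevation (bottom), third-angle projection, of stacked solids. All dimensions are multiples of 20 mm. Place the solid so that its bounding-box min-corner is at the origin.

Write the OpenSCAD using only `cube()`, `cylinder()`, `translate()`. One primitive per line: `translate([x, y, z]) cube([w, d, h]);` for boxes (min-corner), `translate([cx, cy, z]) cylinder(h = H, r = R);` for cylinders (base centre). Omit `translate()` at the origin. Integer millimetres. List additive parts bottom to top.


translate([160, 160, 0]) cylinder(h = 80, r = 160);
translate([160, 160, 80]) cylinder(h = 80, r = 100);


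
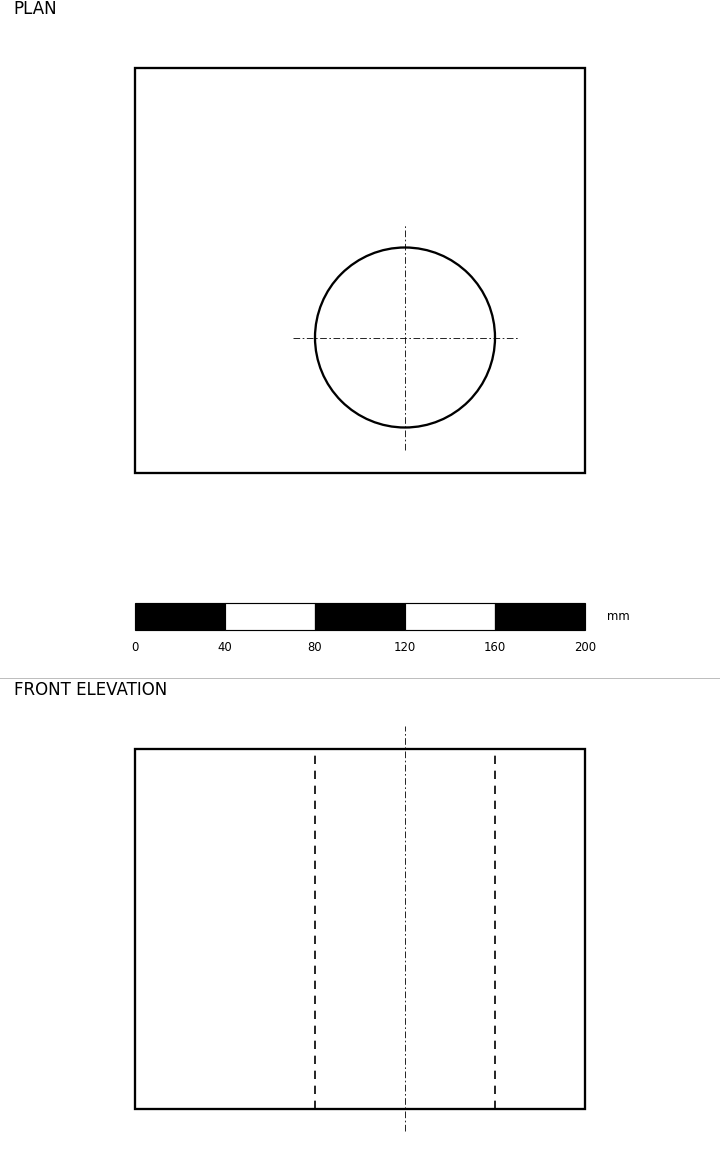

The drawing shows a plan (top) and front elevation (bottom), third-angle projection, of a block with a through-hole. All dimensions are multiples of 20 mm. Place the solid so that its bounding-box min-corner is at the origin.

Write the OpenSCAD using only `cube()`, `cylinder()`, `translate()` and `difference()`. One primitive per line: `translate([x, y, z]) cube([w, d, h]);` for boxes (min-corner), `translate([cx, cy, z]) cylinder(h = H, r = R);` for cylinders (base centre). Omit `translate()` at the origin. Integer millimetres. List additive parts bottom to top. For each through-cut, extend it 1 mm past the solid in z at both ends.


difference() {
  cube([200, 180, 160]);
  translate([120, 60, -1]) cylinder(h = 162, r = 40);
}


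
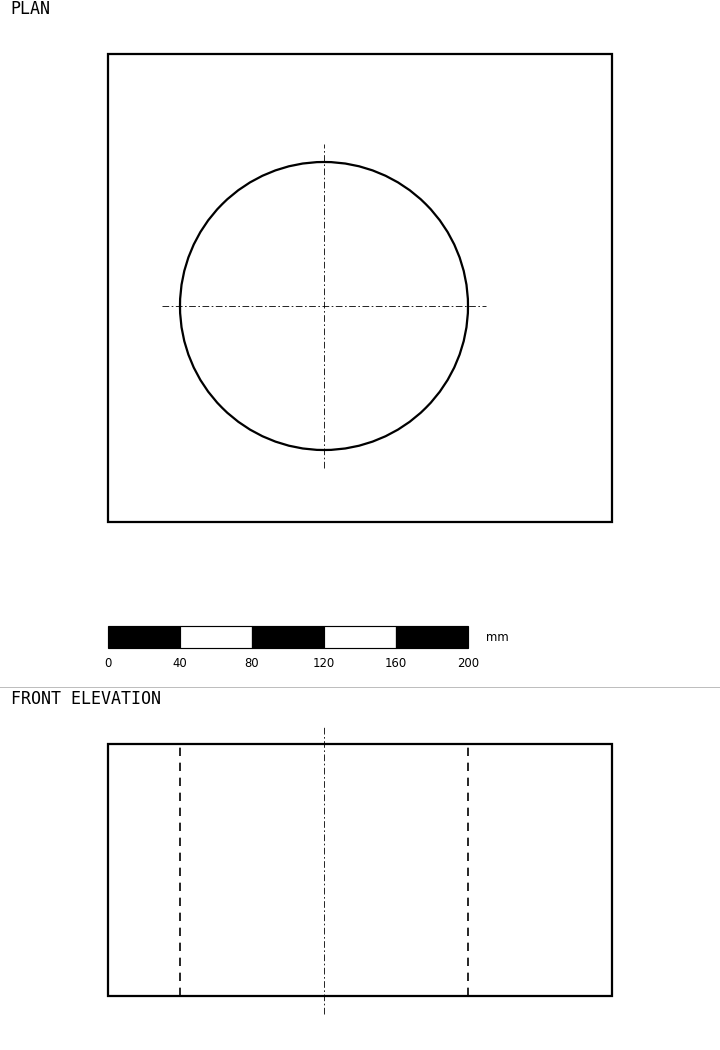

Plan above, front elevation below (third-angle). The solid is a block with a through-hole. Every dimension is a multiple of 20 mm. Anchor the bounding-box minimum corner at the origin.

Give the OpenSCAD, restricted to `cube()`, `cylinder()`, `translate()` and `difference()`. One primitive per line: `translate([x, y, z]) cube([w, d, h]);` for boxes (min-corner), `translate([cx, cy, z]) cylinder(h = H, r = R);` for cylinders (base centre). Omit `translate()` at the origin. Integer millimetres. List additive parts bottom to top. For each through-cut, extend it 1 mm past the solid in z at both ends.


difference() {
  cube([280, 260, 140]);
  translate([120, 120, -1]) cylinder(h = 142, r = 80);
}
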